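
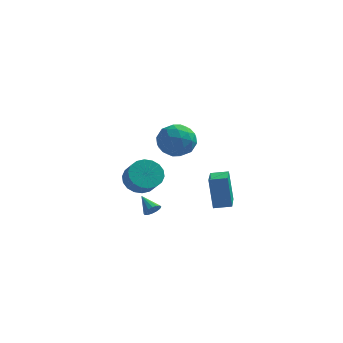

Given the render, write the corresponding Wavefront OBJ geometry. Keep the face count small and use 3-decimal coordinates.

v -4.02 3.832 -3.894
v -3.443 4.626 -3.522
v -2.923 3.822 -2.613
v -3.5 3.028 -2.986
v -3.836 4.656 -3.27
v -3.316 3.852 -2.362
v -4.266 4.523 -3.143
v -3.746 3.719 -2.234
v -4.646 4.252 -3.164
v -4.126 3.449 -2.255
v -4.903 3.899 -3.33
v -4.383 3.095 -2.421
v -4.985 3.532 -3.608
v -4.465 2.728 -2.699
v -4.875 3.225 -3.942
v -4.355 2.421 -3.033
v -4.597 3.038 -4.267
v -4.077 2.234 -3.358
v -4.204 3.008 -4.518
v -3.684 2.204 -3.61
v -3.774 3.141 -4.646
v -3.254 2.337 -3.737
v -3.394 3.411 -4.625
v -2.874 2.608 -3.716
v -3.137 3.765 -4.459
v -2.617 2.961 -3.55
v -3.055 4.132 -4.181
v -2.535 3.328 -3.272
v -3.165 4.439 -3.847
v -2.645 3.635 -2.938
v 1.383 -4.32 -0.9
v 1.049 -3.779 0.848
v 1.152 -2.253 -1.584
v 0.819 -1.711 0.164
v 2.341 -4.169 -0.764
v 2.008 -3.627 0.984
v 2.111 -2.101 -1.448
v 1.777 -1.56 0.3
v -1.01 -0.497 2.131
v -0.054 -1.018 2.456
v -1.926 -2.082 2.284
v -0.97 -2.603 2.609
v -1.465 -1.844 3.294
v -0.899 -0.864 3.199
v -1.081 -2.236 1.541
v -0.515 -1.256 1.446
v -0.098 -2.092 2.092
v -0.336 -1.85 3.175
v -1.644 -1.25 1.565
v -1.882 -1.008 2.648
v -0.451 -0.618 2.28
v -1.529 -2.482 2.46
v -1.819 -2.036 2.862
v -1.258 -2.342 3.054
v -0.948 -0.528 2.717
v -0.387 -0.834 2.908
v -1.216 -1.32 3.401
v -1.593 -2.266 1.832
v -1.032 -2.572 2.023
v -0.722 -0.758 1.686
v -0.161 -1.064 1.878
v -0.764 -1.78 1.339
v 0.084 -1.556 2.257
v -0.454 -2.488 2.347
v -0.519 -2.272 1.719
v -0.186 -1.696 1.663
v -0.056 -1.414 2.894
v -0.594 -2.345 2.984
v -0.885 -1.899 3.387
v -0.552 -1.323 3.331
v -0.082 -2.045 2.68
v -1.386 -0.755 1.756
v -1.924 -1.686 1.846
v -1.428 -1.777 1.409
v -1.095 -1.201 1.353
v -1.526 -0.612 2.393
v -2.064 -1.544 2.483
v -1.794 -1.404 3.077
v -1.461 -0.828 3.021
v -1.898 -1.055 2.06
v -2.519 -0.34 -3.845
v -2.25 -0.459 -3.392
v -3.261 0.38 -3.215
v -2.121 -0.234 -3.497
v -2.098 -0.038 -3.695
v -2.188 0.078 -3.933
v -2.368 0.081 -4.147
v -2.587 -0.028 -4.281
v -2.789 -0.221 -4.298
v -2.918 -0.446 -4.193
v -2.941 -0.642 -3.995
v -2.851 -0.757 -3.757
v -2.671 -0.761 -3.543
v -2.452 -0.651 -3.409
f 2 1 5
f 2 5 3
f 3 5 6
f 3 6 4
f 5 1 7
f 5 7 6
f 6 7 8
f 6 8 4
f 7 1 9
f 7 9 8
f 8 9 10
f 8 10 4
f 9 1 11
f 9 11 10
f 10 11 12
f 10 12 4
f 11 1 13
f 11 13 12
f 12 13 14
f 12 14 4
f 13 1 15
f 13 15 14
f 14 15 16
f 14 16 4
f 15 1 17
f 15 17 16
f 16 17 18
f 16 18 4
f 17 1 19
f 17 19 18
f 18 19 20
f 18 20 4
f 19 1 21
f 19 21 20
f 20 21 22
f 20 22 4
f 21 1 23
f 21 23 22
f 22 23 24
f 22 24 4
f 23 1 25
f 23 25 24
f 24 25 26
f 24 26 4
f 25 1 27
f 25 27 26
f 26 27 28
f 26 28 4
f 27 1 29
f 27 29 28
f 28 29 30
f 28 30 4
f 29 1 2
f 29 2 30
f 30 2 3
f 30 3 4
f 32 34 31
f 35 32 31
f 31 34 33
f 33 35 31
f 32 38 34
f 36 32 35
f 36 38 32
f 34 38 33
f 37 35 33
f 33 38 37
f 37 36 35
f 38 36 37
f 39 76 55
f 76 50 79
f 55 79 44
f 76 79 55
f 39 55 51
f 55 44 56
f 51 56 40
f 55 56 51
f 39 51 60
f 51 40 61
f 60 61 46
f 51 61 60
f 39 60 72
f 60 46 75
f 72 75 49
f 60 75 72
f 39 72 76
f 72 49 80
f 76 80 50
f 72 80 76
f 40 56 67
f 56 44 70
f 67 70 48
f 56 70 67
f 44 79 57
f 79 50 78
f 57 78 43
f 79 78 57
f 50 80 77
f 80 49 73
f 77 73 41
f 80 73 77
f 49 75 74
f 75 46 62
f 74 62 45
f 75 62 74
f 46 61 66
f 61 40 63
f 66 63 47
f 61 63 66
f 42 68 54
f 68 48 69
f 54 69 43
f 68 69 54
f 42 54 52
f 54 43 53
f 52 53 41
f 54 53 52
f 42 52 59
f 52 41 58
f 59 58 45
f 52 58 59
f 42 59 64
f 59 45 65
f 64 65 47
f 59 65 64
f 42 64 68
f 64 47 71
f 68 71 48
f 64 71 68
f 43 69 57
f 69 48 70
f 57 70 44
f 69 70 57
f 41 53 77
f 53 43 78
f 77 78 50
f 53 78 77
f 45 58 74
f 58 41 73
f 74 73 49
f 58 73 74
f 47 65 66
f 65 45 62
f 66 62 46
f 65 62 66
f 48 71 67
f 71 47 63
f 67 63 40
f 71 63 67
f 82 81 84
f 82 84 83
f 84 81 85
f 84 85 83
f 85 81 86
f 85 86 83
f 86 81 87
f 86 87 83
f 87 81 88
f 87 88 83
f 88 81 89
f 88 89 83
f 89 81 90
f 89 90 83
f 90 81 91
f 90 91 83
f 91 81 92
f 91 92 83
f 92 81 93
f 92 93 83
f 93 81 94
f 93 94 83
f 94 81 82
f 94 82 83



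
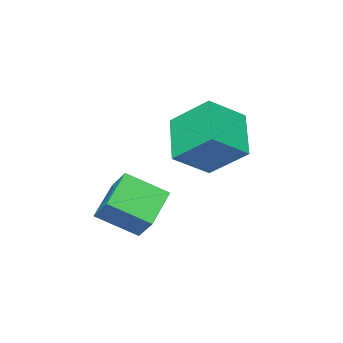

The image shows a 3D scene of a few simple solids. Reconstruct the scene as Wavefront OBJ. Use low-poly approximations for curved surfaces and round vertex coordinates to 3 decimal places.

v -1.293 -2.18 -4.371
v -1.126 -1.454 -3.576
v -0.002 -1.686 -5.094
v 0.165 -0.96 -4.299
v -0.445 -3.24 -3.581
v -0.278 -2.514 -2.786
v 0.846 -2.746 -4.304
v 1.013 -2.02 -3.509
v -3.742 -2.342 -2.162
v -2.515 -2.76 -1.295
v -4.068 -1.019 -1.063
v -2.841 -1.438 -0.196
v -2.659 -1.242 -3.164
v -1.432 -1.661 -2.297
v -2.985 0.08 -2.065
v -1.758 -0.338 -1.198
f 2 4 1
f 5 2 1
f 1 4 3
f 3 5 1
f 2 8 4
f 6 2 5
f 6 8 2
f 4 8 3
f 7 5 3
f 3 8 7
f 7 6 5
f 8 6 7
f 10 12 9
f 13 10 9
f 9 12 11
f 11 13 9
f 10 16 12
f 14 10 13
f 14 16 10
f 12 16 11
f 15 13 11
f 11 16 15
f 15 14 13
f 16 14 15



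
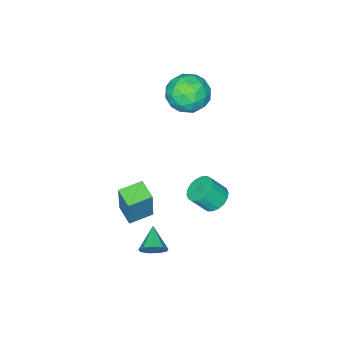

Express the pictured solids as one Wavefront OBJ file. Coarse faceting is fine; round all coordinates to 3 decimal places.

v 2.184 1.447 -1.35
v 2.638 1.864 0.751
v 2.523 2.457 -1.624
v 2.977 2.874 0.477
v 3.363 1.006 -1.517
v 3.817 1.423 0.584
v 3.702 2.016 -1.791
v 4.156 2.433 0.31
v 3.376 3.3 -3.275
v 3.894 3.136 -2.787
v 2.504 2.42 -2.645
v 3.622 3.522 -2.625
v 3.235 3.804 -2.767
v 2.914 3.85 -3.146
v 2.809 3.639 -3.587
v 2.97 3.269 -3.881
v 3.32 2.913 -3.892
v 3.697 2.739 -3.614
v 3.923 2.827 -3.178
v -3.366 0.659 2.157
v -2.16 0.447 1.956
v -3.62 -1.267 2.664
v -2.414 -1.479 2.463
v -2.769 -0.779 3.424
v -2.612 0.411 3.111
v -3.168 -1.231 1.509
v -3.011 -0.041 1.196
v -2.038 -0.721 1.555
v -1.791 -0.442 2.739
v -3.989 -0.378 1.881
v -3.742 -0.099 3.065
v -2.741 0.722 2.012
v -3.039 -1.542 2.608
v -3.248 -1.131 3.173
v -2.539 -1.255 3.055
v -3.006 0.701 2.691
v -2.298 0.576 2.572
v -2.655 -0.144 3.436
v -3.482 -1.396 2.048
v -2.774 -1.521 1.929
v -3.241 0.435 1.565
v -2.532 0.311 1.447
v -3.125 -0.676 1.184
v -1.96 -0.089 1.658
v -2.109 -1.221 1.956
v -2.553 -1.075 1.396
v -2.46 -0.376 1.212
v -1.815 0.075 2.354
v -1.964 -1.057 2.652
v -2.173 -0.646 3.217
v -2.081 0.054 3.033
v -1.743 -0.612 2.119
v -3.816 0.237 1.968
v -3.965 -0.895 2.266
v -3.699 -0.874 1.587
v -3.607 -0.174 1.403
v -3.671 0.401 2.664
v -3.82 -0.731 2.962
v -3.32 -0.444 3.408
v -3.227 0.255 3.224
v -4.037 -0.208 2.501
v -0.187 4.015 -1.283
v 0.445 3.854 -1.764
v 1.039 3.365 -0.817
v 0.407 3.525 -0.337
v 0.52 4.184 -1.64
v 1.115 3.695 -0.694
v 0.455 4.481 -1.446
v 1.05 3.991 -0.5
v 0.263 4.685 -1.219
v 0.857 4.196 -0.273
v -0.019 4.757 -1.005
v 0.576 4.267 -0.059
v -0.333 4.681 -0.846
v 0.261 4.192 0.1
v -0.619 4.474 -0.774
v -0.024 3.984 0.172
v -0.819 4.175 -0.803
v -0.225 3.686 0.144
v -0.895 3.845 -0.926
v -0.3 3.356 0.02
v -0.83 3.549 -1.12
v -0.235 3.059 -0.174
v -0.637 3.344 -1.347
v -0.043 2.855 -0.401
v -0.356 3.273 -1.561
v 0.239 2.783 -0.615
v -0.041 3.348 -1.72
v 0.553 2.859 -0.774
v 0.244 3.556 -1.792
v 0.839 3.066 -0.846
f 2 4 1
f 5 2 1
f 1 4 3
f 3 5 1
f 2 8 4
f 6 2 5
f 6 8 2
f 4 8 3
f 7 5 3
f 3 8 7
f 7 6 5
f 8 6 7
f 10 9 12
f 10 12 11
f 12 9 13
f 12 13 11
f 13 9 14
f 13 14 11
f 14 9 15
f 14 15 11
f 15 9 16
f 15 16 11
f 16 9 17
f 16 17 11
f 17 9 18
f 17 18 11
f 18 9 19
f 18 19 11
f 19 9 10
f 19 10 11
f 20 57 36
f 57 31 60
f 36 60 25
f 57 60 36
f 20 36 32
f 36 25 37
f 32 37 21
f 36 37 32
f 20 32 41
f 32 21 42
f 41 42 27
f 32 42 41
f 20 41 53
f 41 27 56
f 53 56 30
f 41 56 53
f 20 53 57
f 53 30 61
f 57 61 31
f 53 61 57
f 21 37 48
f 37 25 51
f 48 51 29
f 37 51 48
f 25 60 38
f 60 31 59
f 38 59 24
f 60 59 38
f 31 61 58
f 61 30 54
f 58 54 22
f 61 54 58
f 30 56 55
f 56 27 43
f 55 43 26
f 56 43 55
f 27 42 47
f 42 21 44
f 47 44 28
f 42 44 47
f 23 49 35
f 49 29 50
f 35 50 24
f 49 50 35
f 23 35 33
f 35 24 34
f 33 34 22
f 35 34 33
f 23 33 40
f 33 22 39
f 40 39 26
f 33 39 40
f 23 40 45
f 40 26 46
f 45 46 28
f 40 46 45
f 23 45 49
f 45 28 52
f 49 52 29
f 45 52 49
f 24 50 38
f 50 29 51
f 38 51 25
f 50 51 38
f 22 34 58
f 34 24 59
f 58 59 31
f 34 59 58
f 26 39 55
f 39 22 54
f 55 54 30
f 39 54 55
f 28 46 47
f 46 26 43
f 47 43 27
f 46 43 47
f 29 52 48
f 52 28 44
f 48 44 21
f 52 44 48
f 63 62 66
f 63 66 64
f 64 66 67
f 64 67 65
f 66 62 68
f 66 68 67
f 67 68 69
f 67 69 65
f 68 62 70
f 68 70 69
f 69 70 71
f 69 71 65
f 70 62 72
f 70 72 71
f 71 72 73
f 71 73 65
f 72 62 74
f 72 74 73
f 73 74 75
f 73 75 65
f 74 62 76
f 74 76 75
f 75 76 77
f 75 77 65
f 76 62 78
f 76 78 77
f 77 78 79
f 77 79 65
f 78 62 80
f 78 80 79
f 79 80 81
f 79 81 65
f 80 62 82
f 80 82 81
f 81 82 83
f 81 83 65
f 82 62 84
f 82 84 83
f 83 84 85
f 83 85 65
f 84 62 86
f 84 86 85
f 85 86 87
f 85 87 65
f 86 62 88
f 86 88 87
f 87 88 89
f 87 89 65
f 88 62 90
f 88 90 89
f 89 90 91
f 89 91 65
f 90 62 63
f 90 63 91
f 91 63 64
f 91 64 65



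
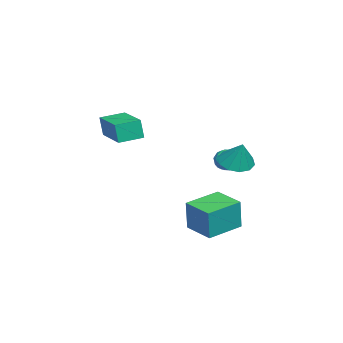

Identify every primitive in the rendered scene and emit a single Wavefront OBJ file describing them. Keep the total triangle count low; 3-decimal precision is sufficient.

v 2.06 3.394 0.543
v 2.863 3.19 0.276
v 2.58 3.806 1.797
v 2.769 3.704 0.146
v 2.405 4.098 0.167
v 1.909 4.224 0.332
v 1.47 4.033 0.577
v 1.257 3.597 0.809
v 1.35 3.084 0.939
v 1.714 2.689 0.918
v 2.211 2.563 0.753
v 2.649 2.755 0.508
v 3.582 1.517 -3.22
v 3.848 1.517 -1.592
v 2.098 2.628 -2.979
v 2.363 2.628 -1.35
v 4.497 2.772 -3.37
v 4.762 2.772 -1.741
v 3.012 3.883 -3.128
v 3.278 3.883 -1.5
v 0.56 -3.347 1.045
v 0.563 -3.513 2.132
v -0.206 -2.346 1.2
v -0.203 -2.512 2.288
v 2.243 -2.088 1.232
v 2.246 -2.254 2.32
v 1.477 -1.087 1.388
v 1.48 -1.253 2.475
v -2.219 2.516 -1.026
v -1.554 2.708 -0.982
v -1.926 1.452 -0.818
v -1.261 1.644 -0.774
v -1.712 1.842 -0.285
v -1.893 2.499 -0.414
v -1.587 1.661 -1.386
v -1.768 2.318 -1.515
v -1.163 2.179 -1.204
v -1.241 2.291 -0.524
v -2.239 1.869 -1.276
v -2.317 1.981 -0.596
v -1.912 2.705 -1.022
v -1.568 1.455 -0.778
v -1.833 1.571 -0.49
v -1.442 1.684 -0.464
v -2.112 2.583 -0.689
v -1.721 2.695 -0.662
v -1.814 2.186 -0.253
v -1.759 1.465 -1.138
v -1.368 1.577 -1.111
v -2.038 2.476 -1.336
v -1.647 2.589 -1.31
v -1.666 1.974 -1.547
v -1.291 2.508 -1.127
v -1.119 1.882 -1.005
v -1.311 1.892 -1.365
v -1.417 2.278 -1.44
v -1.337 2.573 -0.727
v -1.165 1.948 -0.605
v -1.43 2.064 -0.317
v -1.537 2.451 -0.393
v -1.107 2.263 -0.858
v -2.315 2.212 -1.195
v -2.143 1.587 -1.073
v -1.943 1.709 -1.407
v -2.05 2.096 -1.483
v -2.361 2.278 -0.795
v -2.189 1.652 -0.673
v -2.063 1.882 -0.36
v -2.169 2.268 -0.435
v -2.373 1.897 -0.942
f 2 1 4
f 2 4 3
f 4 1 5
f 4 5 3
f 5 1 6
f 5 6 3
f 6 1 7
f 6 7 3
f 7 1 8
f 7 8 3
f 8 1 9
f 8 9 3
f 9 1 10
f 9 10 3
f 10 1 11
f 10 11 3
f 11 1 12
f 11 12 3
f 12 1 2
f 12 2 3
f 14 16 13
f 17 14 13
f 13 16 15
f 15 17 13
f 14 20 16
f 18 14 17
f 18 20 14
f 16 20 15
f 19 17 15
f 15 20 19
f 19 18 17
f 20 18 19
f 22 24 21
f 25 22 21
f 21 24 23
f 23 25 21
f 22 28 24
f 26 22 25
f 26 28 22
f 24 28 23
f 27 25 23
f 23 28 27
f 27 26 25
f 28 26 27
f 29 66 45
f 66 40 69
f 45 69 34
f 66 69 45
f 29 45 41
f 45 34 46
f 41 46 30
f 45 46 41
f 29 41 50
f 41 30 51
f 50 51 36
f 41 51 50
f 29 50 62
f 50 36 65
f 62 65 39
f 50 65 62
f 29 62 66
f 62 39 70
f 66 70 40
f 62 70 66
f 30 46 57
f 46 34 60
f 57 60 38
f 46 60 57
f 34 69 47
f 69 40 68
f 47 68 33
f 69 68 47
f 40 70 67
f 70 39 63
f 67 63 31
f 70 63 67
f 39 65 64
f 65 36 52
f 64 52 35
f 65 52 64
f 36 51 56
f 51 30 53
f 56 53 37
f 51 53 56
f 32 58 44
f 58 38 59
f 44 59 33
f 58 59 44
f 32 44 42
f 44 33 43
f 42 43 31
f 44 43 42
f 32 42 49
f 42 31 48
f 49 48 35
f 42 48 49
f 32 49 54
f 49 35 55
f 54 55 37
f 49 55 54
f 32 54 58
f 54 37 61
f 58 61 38
f 54 61 58
f 33 59 47
f 59 38 60
f 47 60 34
f 59 60 47
f 31 43 67
f 43 33 68
f 67 68 40
f 43 68 67
f 35 48 64
f 48 31 63
f 64 63 39
f 48 63 64
f 37 55 56
f 55 35 52
f 56 52 36
f 55 52 56
f 38 61 57
f 61 37 53
f 57 53 30
f 61 53 57



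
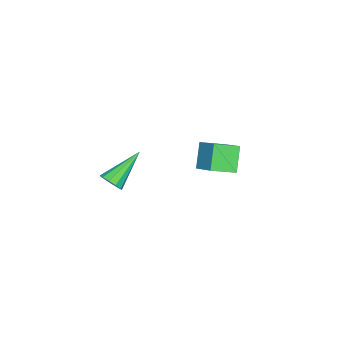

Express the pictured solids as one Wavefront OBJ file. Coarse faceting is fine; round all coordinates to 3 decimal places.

v 3.133 -3.803 -0.632
v 3.537 -3.685 -0.15
v 1.487 -3.157 0.592
v 3.506 -3.356 -0.366
v 3.332 -3.196 -0.684
v 3.082 -3.269 -0.981
v 2.852 -3.545 -1.146
v 2.729 -3.92 -1.114
v 2.76 -4.249 -0.898
v 2.934 -4.409 -0.58
v 3.184 -4.336 -0.282
v 3.414 -4.06 -0.118
v -3.495 -2.467 -2.095
v -2.574 -1.283 -1.136
v -4.327 -1.477 -2.517
v -3.406 -0.293 -1.559
v -2.574 -2.207 -3.301
v -1.653 -1.023 -2.343
v -3.406 -1.217 -3.724
v -2.485 -0.033 -2.765
f 2 1 4
f 2 4 3
f 4 1 5
f 4 5 3
f 5 1 6
f 5 6 3
f 6 1 7
f 6 7 3
f 7 1 8
f 7 8 3
f 8 1 9
f 8 9 3
f 9 1 10
f 9 10 3
f 10 1 11
f 10 11 3
f 11 1 12
f 11 12 3
f 12 1 2
f 12 2 3
f 14 16 13
f 17 14 13
f 13 16 15
f 15 17 13
f 14 20 16
f 18 14 17
f 18 20 14
f 16 20 15
f 19 17 15
f 15 20 19
f 19 18 17
f 20 18 19



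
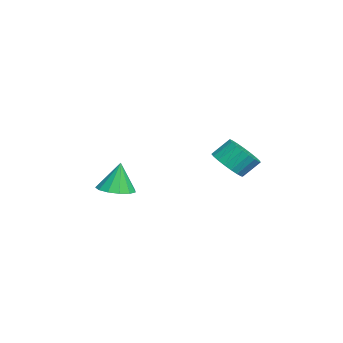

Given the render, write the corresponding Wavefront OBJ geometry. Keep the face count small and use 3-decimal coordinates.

v -1.103 1.039 -0.977
v -0.768 0.527 -0.416
v -0.923 1.21 0.299
v -1.257 1.721 -0.263
v -0.492 0.704 -0.525
v -0.647 1.387 0.189
v -0.322 0.939 -0.712
v -0.477 1.622 0.002
v -0.287 1.191 -0.946
v -0.442 1.873 -0.232
v -0.393 1.416 -1.184
v -0.548 2.099 -0.47
v -0.622 1.577 -1.387
v -0.777 2.259 -0.673
v -0.934 1.644 -1.519
v -1.088 2.327 -0.805
v -1.275 1.607 -1.557
v -1.429 2.289 -0.843
v -1.586 1.471 -1.495
v -1.741 2.154 -0.781
v -1.813 1.261 -1.343
v -1.968 1.943 -0.629
v -1.918 1.012 -1.128
v -2.073 1.695 -0.414
v -1.882 0.768 -0.887
v -2.037 1.451 -0.173
v -1.711 0.571 -0.661
v -1.866 1.253 0.053
v -1.435 0.454 -0.49
v -1.59 1.137 0.224
v -1.101 0.439 -0.403
v -1.256 1.122 0.311
v -3.822 -3.45 -3.349
v -3.021 -3.243 -3.29
v -3.978 -3.25 -1.931
v -3.254 -2.845 -3.371
v -3.667 -2.64 -3.446
v -4.13 -2.692 -3.489
v -4.495 -2.984 -3.488
v -4.646 -3.425 -3.443
v -4.536 -3.873 -3.368
v -4.199 -4.187 -3.286
v -3.742 -4.267 -3.225
v -3.311 -4.087 -3.203
v -3.042 -3.706 -3.227
f 2 1 5
f 2 5 3
f 3 5 6
f 3 6 4
f 5 1 7
f 5 7 6
f 6 7 8
f 6 8 4
f 7 1 9
f 7 9 8
f 8 9 10
f 8 10 4
f 9 1 11
f 9 11 10
f 10 11 12
f 10 12 4
f 11 1 13
f 11 13 12
f 12 13 14
f 12 14 4
f 13 1 15
f 13 15 14
f 14 15 16
f 14 16 4
f 15 1 17
f 15 17 16
f 16 17 18
f 16 18 4
f 17 1 19
f 17 19 18
f 18 19 20
f 18 20 4
f 19 1 21
f 19 21 20
f 20 21 22
f 20 22 4
f 21 1 23
f 21 23 22
f 22 23 24
f 22 24 4
f 23 1 25
f 23 25 24
f 24 25 26
f 24 26 4
f 25 1 27
f 25 27 26
f 26 27 28
f 26 28 4
f 27 1 29
f 27 29 28
f 28 29 30
f 28 30 4
f 29 1 31
f 29 31 30
f 30 31 32
f 30 32 4
f 31 1 2
f 31 2 32
f 32 2 3
f 32 3 4
f 34 33 36
f 34 36 35
f 36 33 37
f 36 37 35
f 37 33 38
f 37 38 35
f 38 33 39
f 38 39 35
f 39 33 40
f 39 40 35
f 40 33 41
f 40 41 35
f 41 33 42
f 41 42 35
f 42 33 43
f 42 43 35
f 43 33 44
f 43 44 35
f 44 33 45
f 44 45 35
f 45 33 34
f 45 34 35



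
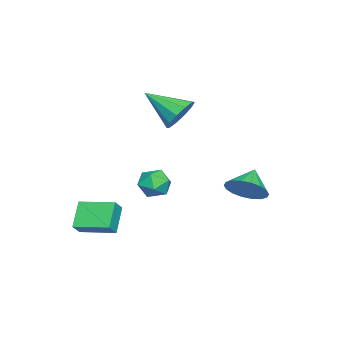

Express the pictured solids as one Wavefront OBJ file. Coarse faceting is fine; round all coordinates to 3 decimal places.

v 2.881 -3.708 -4.021
v 1.8 -3.81 -2.928
v 2.955 -1.925 -3.78
v 1.875 -2.028 -2.687
v 3.485 -3.812 -3.433
v 2.405 -3.915 -2.34
v 3.56 -2.03 -3.192
v 2.479 -2.132 -2.099
v -2.684 -0.723 1.575
v -2.053 -1.198 0.914
v -2.876 -2.577 2.725
v -1.698 -0.947 1.379
v -1.719 -0.61 1.919
v -2.109 -0.317 2.327
v -2.718 -0.178 2.449
v -3.314 -0.247 2.237
v -3.669 -0.499 1.772
v -3.648 -0.835 1.232
v -3.258 -1.129 0.823
v -2.649 -1.268 0.702
v -2.17 2.636 -2.645
v -1.677 3.434 -2.091
v -3.29 2.724 -1.775
v -1.923 3.676 -2.432
v -2.218 3.711 -2.816
v -2.503 3.534 -3.165
v -2.723 3.178 -3.412
v -2.833 2.715 -3.506
v -2.812 2.237 -3.43
v -2.664 1.837 -3.199
v -2.418 1.596 -2.857
v -2.123 1.56 -2.474
v -1.837 1.738 -2.124
v -1.618 2.093 -1.878
v -1.507 2.556 -1.783
v -1.529 3.034 -1.859
v -1.654 -1.089 -3.224
v -1.012 -1.493 -2.695
v -2.688 -2.027 -2.685
v -2.046 -2.431 -2.156
v -2.32 -1.567 -1.972
v -1.681 -0.987 -2.305
v -2.019 -2.533 -3.075
v -1.38 -1.953 -3.408
v -1.237 -2.385 -2.603
v -1.423 -1.788 -1.921
v -2.277 -1.732 -3.459
v -2.463 -1.135 -2.777
f 2 4 1
f 5 2 1
f 1 4 3
f 3 5 1
f 2 8 4
f 6 2 5
f 6 8 2
f 4 8 3
f 7 5 3
f 3 8 7
f 7 6 5
f 8 6 7
f 10 9 12
f 10 12 11
f 12 9 13
f 12 13 11
f 13 9 14
f 13 14 11
f 14 9 15
f 14 15 11
f 15 9 16
f 15 16 11
f 16 9 17
f 16 17 11
f 17 9 18
f 17 18 11
f 18 9 19
f 18 19 11
f 19 9 20
f 19 20 11
f 20 9 10
f 20 10 11
f 22 21 24
f 22 24 23
f 24 21 25
f 24 25 23
f 25 21 26
f 25 26 23
f 26 21 27
f 26 27 23
f 27 21 28
f 27 28 23
f 28 21 29
f 28 29 23
f 29 21 30
f 29 30 23
f 30 21 31
f 30 31 23
f 31 21 32
f 31 32 23
f 32 21 33
f 32 33 23
f 33 21 34
f 33 34 23
f 34 21 35
f 34 35 23
f 35 21 36
f 35 36 23
f 36 21 22
f 36 22 23
f 37 48 42
f 37 42 38
f 37 38 44
f 37 44 47
f 37 47 48
f 38 42 46
f 42 48 41
f 48 47 39
f 47 44 43
f 44 38 45
f 40 46 41
f 40 41 39
f 40 39 43
f 40 43 45
f 40 45 46
f 41 46 42
f 39 41 48
f 43 39 47
f 45 43 44
f 46 45 38



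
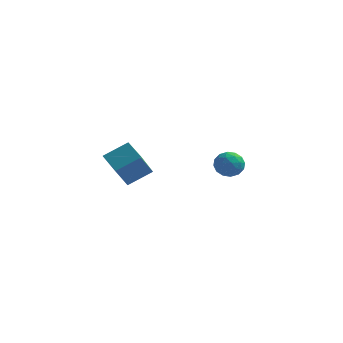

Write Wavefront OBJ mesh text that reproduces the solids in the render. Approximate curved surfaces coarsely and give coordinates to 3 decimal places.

v -3.666 -1.859 -2.2
v -4.42 -1.288 -1.721
v -3.603 -0.661 -3.528
v -4.357 -0.09 -3.049
v -2.803 -1.23 -1.591
v -3.557 -0.659 -1.112
v -2.74 -0.032 -2.919
v -3.494 0.539 -2.44
v 1.143 -3.291 -0.309
v 1.565 -3.391 -0.768
v 1.515 -4.089 0.208
v 1.937 -4.189 -0.251
v 1.986 -3.678 0.117
v 1.755 -3.185 -0.202
v 1.325 -4.295 -0.358
v 1.094 -3.802 -0.677
v 1.677 -4.011 -0.797
v 2.086 -3.63 -0.504
v 0.994 -3.85 -0.056
v 1.403 -3.469 0.237
v 1.321 -3.271 -0.584
v 1.759 -4.209 0.024
v 1.787 -3.909 0.24
v 2.036 -3.967 -0.029
v 1.433 -3.15 -0.252
v 1.681 -3.209 -0.521
v 1.928 -3.378 -0.001
v 1.399 -4.271 -0.039
v 1.647 -4.33 -0.308
v 1.044 -3.513 -0.531
v 1.293 -3.571 -0.8
v 1.152 -4.102 -0.559
v 1.635 -3.694 -0.871
v 1.854 -4.163 -0.567
v 1.494 -4.225 -0.63
v 1.359 -3.936 -0.817
v 1.875 -3.47 -0.698
v 2.094 -3.939 -0.395
v 2.123 -3.639 -0.178
v 1.987 -3.349 -0.366
v 1.941 -3.835 -0.716
v 0.986 -3.541 -0.165
v 1.205 -4.01 0.138
v 1.093 -4.131 -0.194
v 0.957 -3.841 -0.382
v 1.226 -3.317 0.007
v 1.445 -3.786 0.311
v 1.721 -3.544 0.257
v 1.586 -3.255 0.07
v 1.139 -3.645 0.156
f 2 4 1
f 5 2 1
f 1 4 3
f 3 5 1
f 2 8 4
f 6 2 5
f 6 8 2
f 4 8 3
f 7 5 3
f 3 8 7
f 7 6 5
f 8 6 7
f 9 46 25
f 46 20 49
f 25 49 14
f 46 49 25
f 9 25 21
f 25 14 26
f 21 26 10
f 25 26 21
f 9 21 30
f 21 10 31
f 30 31 16
f 21 31 30
f 9 30 42
f 30 16 45
f 42 45 19
f 30 45 42
f 9 42 46
f 42 19 50
f 46 50 20
f 42 50 46
f 10 26 37
f 26 14 40
f 37 40 18
f 26 40 37
f 14 49 27
f 49 20 48
f 27 48 13
f 49 48 27
f 20 50 47
f 50 19 43
f 47 43 11
f 50 43 47
f 19 45 44
f 45 16 32
f 44 32 15
f 45 32 44
f 16 31 36
f 31 10 33
f 36 33 17
f 31 33 36
f 12 38 24
f 38 18 39
f 24 39 13
f 38 39 24
f 12 24 22
f 24 13 23
f 22 23 11
f 24 23 22
f 12 22 29
f 22 11 28
f 29 28 15
f 22 28 29
f 12 29 34
f 29 15 35
f 34 35 17
f 29 35 34
f 12 34 38
f 34 17 41
f 38 41 18
f 34 41 38
f 13 39 27
f 39 18 40
f 27 40 14
f 39 40 27
f 11 23 47
f 23 13 48
f 47 48 20
f 23 48 47
f 15 28 44
f 28 11 43
f 44 43 19
f 28 43 44
f 17 35 36
f 35 15 32
f 36 32 16
f 35 32 36
f 18 41 37
f 41 17 33
f 37 33 10
f 41 33 37



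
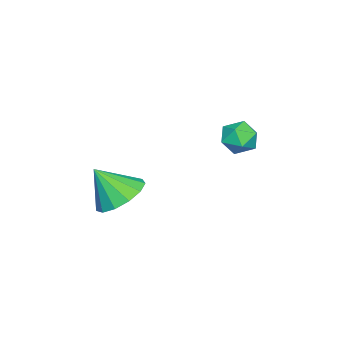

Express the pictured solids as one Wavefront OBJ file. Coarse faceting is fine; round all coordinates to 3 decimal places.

v -3.964 1.157 2.513
v -3.379 1.317 2.827
v -3.521 0.203 2.173
v -2.936 0.363 2.487
v -3.493 0.218 2.856
v -3.767 0.808 3.066
v -3.133 0.712 1.934
v -3.407 1.302 2.144
v -2.865 1.042 2.47
v -3.088 0.737 3.039
v -3.812 0.783 1.961
v -4.035 0.478 2.53
v 0.083 -1.73 1.432
v 0.751 -1.191 1.704
v 0.257 -2.49 2.508
v 0.325 -1.004 1.905
v -0.177 -1.046 1.956
v -0.598 -1.306 1.841
v -0.802 -1.7 1.596
v -0.725 -2.104 1.298
v -0.392 -2.388 1.043
v 0.092 -2.464 0.911
v 0.573 -2.306 0.945
v 0.898 -1.966 1.133
v 0.965 -1.55 1.416
f 1 12 6
f 1 6 2
f 1 2 8
f 1 8 11
f 1 11 12
f 2 6 10
f 6 12 5
f 12 11 3
f 11 8 7
f 8 2 9
f 4 10 5
f 4 5 3
f 4 3 7
f 4 7 9
f 4 9 10
f 5 10 6
f 3 5 12
f 7 3 11
f 9 7 8
f 10 9 2
f 14 13 16
f 14 16 15
f 16 13 17
f 16 17 15
f 17 13 18
f 17 18 15
f 18 13 19
f 18 19 15
f 19 13 20
f 19 20 15
f 20 13 21
f 20 21 15
f 21 13 22
f 21 22 15
f 22 13 23
f 22 23 15
f 23 13 24
f 23 24 15
f 24 13 25
f 24 25 15
f 25 13 14
f 25 14 15



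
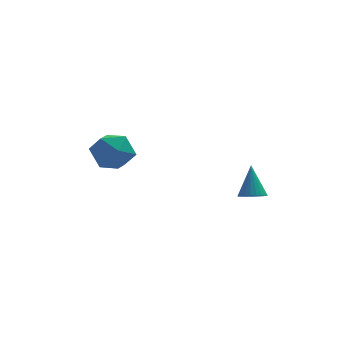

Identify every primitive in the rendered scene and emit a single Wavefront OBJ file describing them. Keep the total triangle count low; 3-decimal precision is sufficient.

v -3.179 2.173 0.761
v -2.706 1.615 1.616
v -4.714 2.345 1.724
v -4.241 1.787 2.579
v -3.88 2.819 2.312
v -2.931 2.712 1.717
v -4.489 1.248 1.623
v -3.54 1.141 1.028
v -3.515 1.043 2.149
v -3.139 2.014 2.574
v -4.281 1.946 0.766
v -3.905 2.917 1.191
v 1.78 -2.392 0.857
v 2.387 -2.546 0.928
v 1.82 -1.588 2.263
v 2.405 -2.334 0.806
v 2.329 -2.13 0.692
v 2.168 -1.967 0.603
v 1.949 -1.868 0.552
v 1.704 -1.848 0.548
v 1.471 -1.912 0.591
v 1.284 -2.049 0.675
v 1.173 -2.238 0.786
v 1.155 -2.45 0.908
v 1.231 -2.654 1.023
v 1.392 -2.818 1.112
v 1.611 -2.917 1.162
v 1.856 -2.936 1.166
v 2.089 -2.872 1.123
v 2.276 -2.735 1.04
f 1 12 6
f 1 6 2
f 1 2 8
f 1 8 11
f 1 11 12
f 2 6 10
f 6 12 5
f 12 11 3
f 11 8 7
f 8 2 9
f 4 10 5
f 4 5 3
f 4 3 7
f 4 7 9
f 4 9 10
f 5 10 6
f 3 5 12
f 7 3 11
f 9 7 8
f 10 9 2
f 14 13 16
f 14 16 15
f 16 13 17
f 16 17 15
f 17 13 18
f 17 18 15
f 18 13 19
f 18 19 15
f 19 13 20
f 19 20 15
f 20 13 21
f 20 21 15
f 21 13 22
f 21 22 15
f 22 13 23
f 22 23 15
f 23 13 24
f 23 24 15
f 24 13 25
f 24 25 15
f 25 13 26
f 25 26 15
f 26 13 27
f 26 27 15
f 27 13 28
f 27 28 15
f 28 13 29
f 28 29 15
f 29 13 30
f 29 30 15
f 30 13 14
f 30 14 15



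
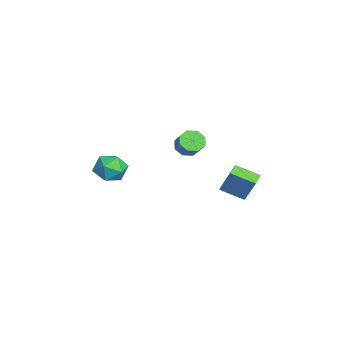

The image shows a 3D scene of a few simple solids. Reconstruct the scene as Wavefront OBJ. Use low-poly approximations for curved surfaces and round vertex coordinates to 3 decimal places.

v -0.594 0.724 -1.112
v -0.134 1.004 -1.662
v 0.614 1.236 -0.918
v 0.154 0.956 -0.368
v -0.488 1.415 -1.434
v 0.26 1.647 -0.69
v -0.905 1.422 -1.017
v -0.157 1.654 -0.273
v -1.139 1.02 -0.656
v -0.391 1.252 0.088
v -1.054 0.444 -0.562
v -0.306 0.676 0.182
v -0.7 0.033 -0.79
v 0.048 0.265 -0.046
v -0.283 0.026 -1.207
v 0.465 0.258 -0.463
v -0.049 0.428 -1.568
v 0.699 0.66 -0.824
v -0.15 2.717 -3.739
v 0.663 3.232 -2.043
v 0.263 4.049 -4.342
v 1.076 4.565 -2.646
v 0.544 2.395 -3.974
v 1.357 2.911 -2.278
v 0.957 3.728 -4.577
v 1.77 4.243 -2.881
v 1.487 -2.93 -2.562
v 2.021 -2.896 -1.669
v 0.439 -4.064 -1.891
v 0.973 -4.03 -0.998
v 0.408 -3.209 -1.299
v 1.056 -2.508 -1.713
v 1.404 -4.452 -1.847
v 2.052 -3.751 -2.261
v 1.97 -3.837 -1.227
v 1.354 -3.068 -0.888
v 1.106 -3.892 -2.672
v 0.49 -3.123 -2.333
f 2 1 5
f 2 5 3
f 3 5 6
f 3 6 4
f 5 1 7
f 5 7 6
f 6 7 8
f 6 8 4
f 7 1 9
f 7 9 8
f 8 9 10
f 8 10 4
f 9 1 11
f 9 11 10
f 10 11 12
f 10 12 4
f 11 1 13
f 11 13 12
f 12 13 14
f 12 14 4
f 13 1 15
f 13 15 14
f 14 15 16
f 14 16 4
f 15 1 17
f 15 17 16
f 16 17 18
f 16 18 4
f 17 1 2
f 17 2 18
f 18 2 3
f 18 3 4
f 20 22 19
f 23 20 19
f 19 22 21
f 21 23 19
f 20 26 22
f 24 20 23
f 24 26 20
f 22 26 21
f 25 23 21
f 21 26 25
f 25 24 23
f 26 24 25
f 27 38 32
f 27 32 28
f 27 28 34
f 27 34 37
f 27 37 38
f 28 32 36
f 32 38 31
f 38 37 29
f 37 34 33
f 34 28 35
f 30 36 31
f 30 31 29
f 30 29 33
f 30 33 35
f 30 35 36
f 31 36 32
f 29 31 38
f 33 29 37
f 35 33 34
f 36 35 28



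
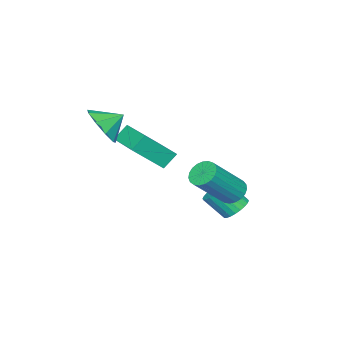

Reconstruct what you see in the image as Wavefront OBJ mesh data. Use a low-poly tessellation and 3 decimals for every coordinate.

v 3.5 -3.229 3.583
v 3.935 -3.533 4.442
v 2.84 -2.611 4.137
v 4.258 -2.973 4.2
v 4.225 -2.532 3.669
v 3.854 -2.417 3.098
v 3.316 -2.683 2.754
v 2.865 -3.204 2.798
v 2.711 -3.737 3.21
v 2.925 -4.032 3.796
v 3.409 -3.952 4.283
v 1.186 1.444 0.242
v 1.528 1.094 -0.201
v 2.935 0.547 1.314
v 2.594 0.896 1.758
v 1.645 1.342 -0.221
v 3.053 0.794 1.295
v 1.683 1.607 -0.161
v 3.091 1.059 1.355
v 1.635 1.843 -0.031
v 3.043 1.296 1.485
v 1.509 2.011 0.147
v 2.917 1.463 1.662
v 1.328 2.081 0.34
v 2.736 1.533 1.856
v 1.122 2.04 0.517
v 2.53 1.493 2.033
v 0.927 1.897 0.646
v 2.335 1.349 2.162
v 0.777 1.675 0.706
v 2.185 1.127 2.221
v 0.697 1.413 0.685
v 2.105 0.865 2.201
v 0.703 1.156 0.587
v 2.11 0.609 2.103
v 0.791 0.95 0.43
v 2.199 0.402 1.946
v 0.948 0.828 0.241
v 2.356 0.281 1.756
v 1.146 0.813 0.051
v 2.554 0.266 1.567
v 1.351 0.907 -0.105
v 2.759 0.36 1.411
v -0.431 0.637 -1.785
v 0.074 0.388 -2.165
v 0.377 -0.446 -1.215
v -0.129 -0.197 -0.835
v 0.199 0.582 -2.034
v 0.502 -0.252 -1.084
v 0.227 0.785 -1.865
v 0.53 -0.049 -0.915
v 0.156 0.965 -1.684
v 0.459 0.131 -0.734
v -0.005 1.095 -1.519
v 0.297 0.261 -0.569
v -0.231 1.156 -1.394
v 0.071 0.322 -0.443
v -0.488 1.137 -1.328
v -0.185 0.303 -0.378
v -0.736 1.043 -1.332
v -0.433 0.209 -0.382
v -0.937 0.886 -1.405
v -0.634 0.052 -0.455
v -1.062 0.692 -1.536
v -0.759 -0.142 -0.586
v -1.09 0.489 -1.705
v -0.787 -0.345 -0.755
v -1.019 0.309 -1.886
v -0.716 -0.525 -0.936
v -0.857 0.179 -2.051
v -0.555 -0.655 -1.101
v -0.631 0.118 -2.177
v -0.329 -0.716 -1.226
v -0.375 0.137 -2.242
v -0.072 -0.697 -1.292
v -0.127 0.231 -2.238
v 0.176 -0.603 -1.288
v 0.38 -2.612 1.47
v 1.484 -3.395 2.775
v 1.232 -1.16 1.621
v 2.336 -1.944 2.926
v 0.944 -2.876 0.834
v 2.048 -3.66 2.139
v 1.796 -1.425 0.985
v 2.9 -2.208 2.29
f 2 1 4
f 2 4 3
f 4 1 5
f 4 5 3
f 5 1 6
f 5 6 3
f 6 1 7
f 6 7 3
f 7 1 8
f 7 8 3
f 8 1 9
f 8 9 3
f 9 1 10
f 9 10 3
f 10 1 11
f 10 11 3
f 11 1 2
f 11 2 3
f 13 12 16
f 13 16 14
f 14 16 17
f 14 17 15
f 16 12 18
f 16 18 17
f 17 18 19
f 17 19 15
f 18 12 20
f 18 20 19
f 19 20 21
f 19 21 15
f 20 12 22
f 20 22 21
f 21 22 23
f 21 23 15
f 22 12 24
f 22 24 23
f 23 24 25
f 23 25 15
f 24 12 26
f 24 26 25
f 25 26 27
f 25 27 15
f 26 12 28
f 26 28 27
f 27 28 29
f 27 29 15
f 28 12 30
f 28 30 29
f 29 30 31
f 29 31 15
f 30 12 32
f 30 32 31
f 31 32 33
f 31 33 15
f 32 12 34
f 32 34 33
f 33 34 35
f 33 35 15
f 34 12 36
f 34 36 35
f 35 36 37
f 35 37 15
f 36 12 38
f 36 38 37
f 37 38 39
f 37 39 15
f 38 12 40
f 38 40 39
f 39 40 41
f 39 41 15
f 40 12 42
f 40 42 41
f 41 42 43
f 41 43 15
f 42 12 13
f 42 13 43
f 43 13 14
f 43 14 15
f 45 44 48
f 45 48 46
f 46 48 49
f 46 49 47
f 48 44 50
f 48 50 49
f 49 50 51
f 49 51 47
f 50 44 52
f 50 52 51
f 51 52 53
f 51 53 47
f 52 44 54
f 52 54 53
f 53 54 55
f 53 55 47
f 54 44 56
f 54 56 55
f 55 56 57
f 55 57 47
f 56 44 58
f 56 58 57
f 57 58 59
f 57 59 47
f 58 44 60
f 58 60 59
f 59 60 61
f 59 61 47
f 60 44 62
f 60 62 61
f 61 62 63
f 61 63 47
f 62 44 64
f 62 64 63
f 63 64 65
f 63 65 47
f 64 44 66
f 64 66 65
f 65 66 67
f 65 67 47
f 66 44 68
f 66 68 67
f 67 68 69
f 67 69 47
f 68 44 70
f 68 70 69
f 69 70 71
f 69 71 47
f 70 44 72
f 70 72 71
f 71 72 73
f 71 73 47
f 72 44 74
f 72 74 73
f 73 74 75
f 73 75 47
f 74 44 76
f 74 76 75
f 75 76 77
f 75 77 47
f 76 44 45
f 76 45 77
f 77 45 46
f 77 46 47
f 79 81 78
f 82 79 78
f 78 81 80
f 80 82 78
f 79 85 81
f 83 79 82
f 83 85 79
f 81 85 80
f 84 82 80
f 80 85 84
f 84 83 82
f 85 83 84



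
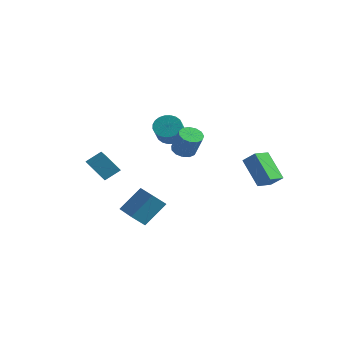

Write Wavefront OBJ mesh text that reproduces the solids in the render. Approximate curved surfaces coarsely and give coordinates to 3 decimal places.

v -2.911 -3.047 0.443
v -3.654 -3.414 1.508
v -4.257 -1.773 -0.057
v -5.001 -2.141 1.008
v -2.399 -2.259 1.072
v -3.143 -2.627 2.137
v -3.746 -0.986 0.572
v -4.489 -1.353 1.637
v -1.709 -3.284 -1.382
v -1.155 -2.081 -0.062
v -1.219 -2.684 -2.134
v -0.665 -1.481 -0.814
v -0.155 -4.259 -1.146
v 0.399 -3.056 0.174
v 0.335 -3.659 -1.898
v 0.889 -2.456 -0.578
v 0.094 0.268 2.429
v 0.436 -0.321 2.165
v 1.129 -0.556 3.587
v 0.786 0.032 3.851
v 0.685 -0.001 2.096
v 1.378 -0.236 3.519
v 0.747 0.404 2.133
v 1.44 0.169 3.556
v 0.601 0.766 2.264
v 1.294 0.53 3.687
v 0.294 0.969 2.447
v 0.987 0.734 3.87
v -0.076 0.95 2.624
v 0.616 0.715 4.047
v -0.393 0.714 2.739
v 0.3 0.479 4.162
v -0.555 0.337 2.756
v 0.138 0.101 4.179
v -0.511 -0.063 2.668
v 0.181 -0.298 4.091
v -0.276 -0.357 2.505
v 0.417 -0.593 3.928
v 0.078 -0.453 2.317
v 0.77 -0.689 3.74
v 2.08 3.216 1.023
v 2.857 3.295 1.739
v 2.225 4.363 0.739
v 3.002 4.441 1.455
v 3.478 2.679 -0.435
v 4.255 2.757 0.281
v 3.623 3.825 -0.719
v 4.4 3.904 -0.003
v -3.353 3.781 1.62
v -2.867 3.377 1.009
v -2.4 2.395 2.028
v -2.887 2.799 2.64
v -2.644 3.608 1.129
v -2.177 2.626 2.148
v -2.529 3.866 1.325
v -2.062 2.884 2.344
v -2.539 4.111 1.566
v -2.073 3.129 2.585
v -2.674 4.305 1.815
v -2.207 3.323 2.834
v -2.912 4.42 2.034
v -2.445 3.438 3.053
v -3.217 4.437 2.19
v -2.75 3.455 3.21
v -3.543 4.355 2.26
v -3.076 3.373 3.279
v -3.84 4.185 2.232
v -3.373 3.203 3.251
v -4.063 3.954 2.112
v -3.596 2.972 3.131
v -4.178 3.696 1.916
v -3.711 2.714 2.935
v -4.167 3.451 1.675
v -3.701 2.469 2.694
v -4.033 3.257 1.426
v -3.566 2.275 2.445
v -3.795 3.142 1.207
v -3.328 2.16 2.226
v -3.49 3.125 1.05
v -3.023 2.143 2.07
v -3.164 3.207 0.981
v -2.697 2.225 2
f 2 4 1
f 5 2 1
f 1 4 3
f 3 5 1
f 2 8 4
f 6 2 5
f 6 8 2
f 4 8 3
f 7 5 3
f 3 8 7
f 7 6 5
f 8 6 7
f 10 12 9
f 13 10 9
f 9 12 11
f 11 13 9
f 10 16 12
f 14 10 13
f 14 16 10
f 12 16 11
f 15 13 11
f 11 16 15
f 15 14 13
f 16 14 15
f 18 17 21
f 18 21 19
f 19 21 22
f 19 22 20
f 21 17 23
f 21 23 22
f 22 23 24
f 22 24 20
f 23 17 25
f 23 25 24
f 24 25 26
f 24 26 20
f 25 17 27
f 25 27 26
f 26 27 28
f 26 28 20
f 27 17 29
f 27 29 28
f 28 29 30
f 28 30 20
f 29 17 31
f 29 31 30
f 30 31 32
f 30 32 20
f 31 17 33
f 31 33 32
f 32 33 34
f 32 34 20
f 33 17 35
f 33 35 34
f 34 35 36
f 34 36 20
f 35 17 37
f 35 37 36
f 36 37 38
f 36 38 20
f 37 17 39
f 37 39 38
f 38 39 40
f 38 40 20
f 39 17 18
f 39 18 40
f 40 18 19
f 40 19 20
f 42 44 41
f 45 42 41
f 41 44 43
f 43 45 41
f 42 48 44
f 46 42 45
f 46 48 42
f 44 48 43
f 47 45 43
f 43 48 47
f 47 46 45
f 48 46 47
f 50 49 53
f 50 53 51
f 51 53 54
f 51 54 52
f 53 49 55
f 53 55 54
f 54 55 56
f 54 56 52
f 55 49 57
f 55 57 56
f 56 57 58
f 56 58 52
f 57 49 59
f 57 59 58
f 58 59 60
f 58 60 52
f 59 49 61
f 59 61 60
f 60 61 62
f 60 62 52
f 61 49 63
f 61 63 62
f 62 63 64
f 62 64 52
f 63 49 65
f 63 65 64
f 64 65 66
f 64 66 52
f 65 49 67
f 65 67 66
f 66 67 68
f 66 68 52
f 67 49 69
f 67 69 68
f 68 69 70
f 68 70 52
f 69 49 71
f 69 71 70
f 70 71 72
f 70 72 52
f 71 49 73
f 71 73 72
f 72 73 74
f 72 74 52
f 73 49 75
f 73 75 74
f 74 75 76
f 74 76 52
f 75 49 77
f 75 77 76
f 76 77 78
f 76 78 52
f 77 49 79
f 77 79 78
f 78 79 80
f 78 80 52
f 79 49 81
f 79 81 80
f 80 81 82
f 80 82 52
f 81 49 50
f 81 50 82
f 82 50 51
f 82 51 52



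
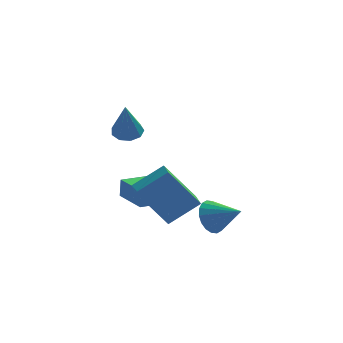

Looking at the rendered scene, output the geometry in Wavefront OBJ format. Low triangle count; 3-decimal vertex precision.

v -0.045 -3.654 -1.661
v 1.171 -3.261 -0.749
v -0.267 -2.407 -1.903
v 0.949 -2.013 -0.991
v 1.191 -3.747 -3.269
v 2.407 -3.353 -2.357
v 0.969 -2.499 -3.511
v 2.185 -2.106 -2.599
v -0.518 -0.574 0.204
v 0.006 -0.923 0.041
v -0.542 -1.386 1.856
v 0.131 -0.541 0.231
v -0.048 -0.174 0.408
v -0.446 0.005 0.49
v -0.878 -0.087 0.438
v -1.141 -0.407 0.277
v -1.113 -0.805 0.082
v -0.805 -1.096 -0.056
v -0.364 -1.142 -0.072
v -0.022 -1.017 -3.799
v 0.019 -0.95 -2.932
v -0.912 0.336 -3.86
v -0.871 0.402 -2.994
v 1.071 -0.302 -3.906
v 1.112 -0.236 -3.04
v 0.181 1.05 -3.968
v 0.222 1.117 -3.101
v 2.803 -1.753 -3.905
v 3.287 -1.466 -4.516
v 3.937 -2.327 -3.275
v 3.291 -1.19 -4.271
v 3.198 -1.025 -3.954
v 3.027 -1.004 -3.627
v 2.812 -1.131 -3.355
v 2.594 -1.382 -3.193
v 2.418 -1.706 -3.171
v 2.318 -2.039 -3.295
v 2.314 -2.316 -3.54
v 2.407 -2.481 -3.857
v 2.578 -2.502 -4.184
v 2.794 -2.374 -4.455
v 3.011 -2.124 -4.618
v 3.187 -1.8 -4.64
f 2 4 1
f 5 2 1
f 1 4 3
f 3 5 1
f 2 8 4
f 6 2 5
f 6 8 2
f 4 8 3
f 7 5 3
f 3 8 7
f 7 6 5
f 8 6 7
f 10 9 12
f 10 12 11
f 12 9 13
f 12 13 11
f 13 9 14
f 13 14 11
f 14 9 15
f 14 15 11
f 15 9 16
f 15 16 11
f 16 9 17
f 16 17 11
f 17 9 18
f 17 18 11
f 18 9 19
f 18 19 11
f 19 9 10
f 19 10 11
f 21 23 20
f 24 21 20
f 20 23 22
f 22 24 20
f 21 27 23
f 25 21 24
f 25 27 21
f 23 27 22
f 26 24 22
f 22 27 26
f 26 25 24
f 27 25 26
f 29 28 31
f 29 31 30
f 31 28 32
f 31 32 30
f 32 28 33
f 32 33 30
f 33 28 34
f 33 34 30
f 34 28 35
f 34 35 30
f 35 28 36
f 35 36 30
f 36 28 37
f 36 37 30
f 37 28 38
f 37 38 30
f 38 28 39
f 38 39 30
f 39 28 40
f 39 40 30
f 40 28 41
f 40 41 30
f 41 28 42
f 41 42 30
f 42 28 43
f 42 43 30
f 43 28 29
f 43 29 30



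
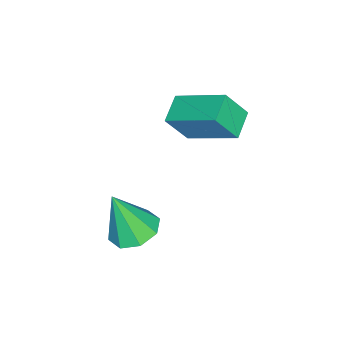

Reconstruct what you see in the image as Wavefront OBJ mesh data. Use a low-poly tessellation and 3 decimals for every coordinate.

v -3.263 -0.843 2.276
v -4.03 -0.909 2.531
v -3.139 0.51 3.001
v -3.905 0.444 3.256
v -2.955 -1.304 3.084
v -3.721 -1.37 3.339
v -2.83 0.049 3.809
v -3.597 -0.017 4.064
v -0.743 -1.102 0.987
v -0.083 -1.153 0.884
v -0.577 -1.578 2.293
v -0.218 -0.694 1.069
v -0.661 -0.474 1.205
v -1.152 -0.622 1.214
v -1.403 -1.051 1.09
v -1.268 -1.51 0.905
v -0.826 -1.73 0.769
v -0.335 -1.582 0.76
f 2 4 1
f 5 2 1
f 1 4 3
f 3 5 1
f 2 8 4
f 6 2 5
f 6 8 2
f 4 8 3
f 7 5 3
f 3 8 7
f 7 6 5
f 8 6 7
f 10 9 12
f 10 12 11
f 12 9 13
f 12 13 11
f 13 9 14
f 13 14 11
f 14 9 15
f 14 15 11
f 15 9 16
f 15 16 11
f 16 9 17
f 16 17 11
f 17 9 18
f 17 18 11
f 18 9 10
f 18 10 11



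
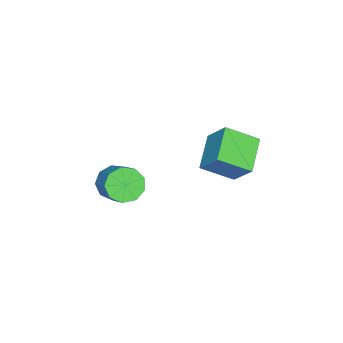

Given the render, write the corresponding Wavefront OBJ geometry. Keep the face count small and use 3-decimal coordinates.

v 1.149 -2.806 -2.881
v 1.816 -2.661 -3.665
v 2.839 -1.628 -2.603
v 2.171 -1.774 -1.819
v 1.316 -2.155 -3.675
v 2.338 -1.122 -2.613
v 0.737 -1.955 -3.313
v 1.759 -0.922 -2.251
v 0.351 -2.153 -2.749
v 1.373 -1.12 -1.687
v 0.338 -2.656 -2.247
v 1.361 -1.624 -1.185
v 0.705 -3.23 -2.042
v 1.727 -2.198 -0.979
v 1.279 -3.606 -2.229
v 2.301 -2.573 -1.167
v 1.793 -3.608 -2.722
v 2.815 -2.575 -1.659
v 2.005 -3.234 -3.289
v 3.027 -2.201 -2.227
v -0.157 1.541 1.262
v 0.268 2.621 2.638
v -0.882 3.024 0.321
v -0.457 4.104 1.697
v 1.657 1.896 0.423
v 2.082 2.976 1.799
v 0.932 3.379 -0.518
v 1.357 4.459 0.858
f 2 1 5
f 2 5 3
f 3 5 6
f 3 6 4
f 5 1 7
f 5 7 6
f 6 7 8
f 6 8 4
f 7 1 9
f 7 9 8
f 8 9 10
f 8 10 4
f 9 1 11
f 9 11 10
f 10 11 12
f 10 12 4
f 11 1 13
f 11 13 12
f 12 13 14
f 12 14 4
f 13 1 15
f 13 15 14
f 14 15 16
f 14 16 4
f 15 1 17
f 15 17 16
f 16 17 18
f 16 18 4
f 17 1 19
f 17 19 18
f 18 19 20
f 18 20 4
f 19 1 2
f 19 2 20
f 20 2 3
f 20 3 4
f 22 24 21
f 25 22 21
f 21 24 23
f 23 25 21
f 22 28 24
f 26 22 25
f 26 28 22
f 24 28 23
f 27 25 23
f 23 28 27
f 27 26 25
f 28 26 27



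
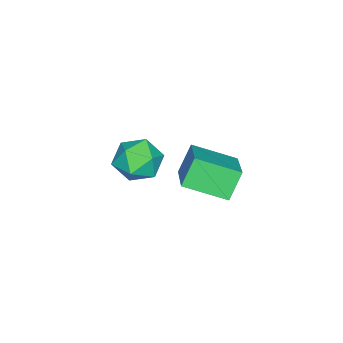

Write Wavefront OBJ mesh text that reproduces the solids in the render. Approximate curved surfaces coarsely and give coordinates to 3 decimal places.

v -1.596 -1.356 2.803
v -2.259 -1.166 3.881
v -2.149 0.208 2.187
v -2.812 0.399 3.265
v 0.052 -0.439 3.655
v -0.611 -0.248 4.733
v -0.501 1.126 3.039
v -1.164 1.316 4.117
v -3.928 -3.063 1.292
v -3.003 -3.088 1.812
v -3.597 -4.612 0.628
v -2.672 -4.637 1.148
v -3.585 -4.699 1.686
v -3.79 -3.741 2.097
v -2.81 -3.959 0.343
v -3.015 -3.001 0.754
v -2.312 -3.641 1.226
v -2.791 -4.099 2.056
v -3.809 -3.601 0.384
v -4.288 -4.059 1.214
f 2 4 1
f 5 2 1
f 1 4 3
f 3 5 1
f 2 8 4
f 6 2 5
f 6 8 2
f 4 8 3
f 7 5 3
f 3 8 7
f 7 6 5
f 8 6 7
f 9 20 14
f 9 14 10
f 9 10 16
f 9 16 19
f 9 19 20
f 10 14 18
f 14 20 13
f 20 19 11
f 19 16 15
f 16 10 17
f 12 18 13
f 12 13 11
f 12 11 15
f 12 15 17
f 12 17 18
f 13 18 14
f 11 13 20
f 15 11 19
f 17 15 16
f 18 17 10



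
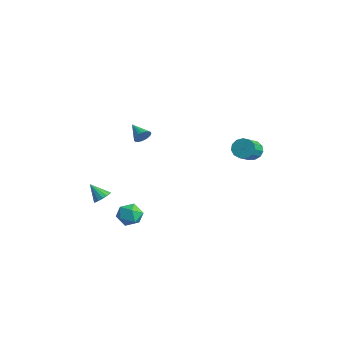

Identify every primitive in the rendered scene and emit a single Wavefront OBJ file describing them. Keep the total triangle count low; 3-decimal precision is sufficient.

v 0.998 4.129 -1.545
v 1.566 4.308 -1.806
v 2.21 3.33 -1.077
v 1.642 3.151 -0.815
v 1.525 4.508 -1.502
v 2.169 3.529 -0.772
v 1.316 4.587 -1.212
v 1.961 3.609 -0.482
v 1.007 4.522 -1.027
v 1.651 3.543 -0.297
v 0.695 4.331 -1.007
v 1.339 3.353 -0.277
v 0.479 4.077 -1.157
v 1.123 3.098 -0.427
v 0.428 3.839 -1.431
v 1.072 2.86 -0.701
v 0.558 3.693 -1.741
v 1.202 2.715 -1.011
v 0.827 3.686 -1.989
v 1.471 2.708 -1.259
v 1.151 3.819 -2.095
v 1.795 2.841 -1.366
v 1.426 4.051 -2.027
v 2.07 3.073 -1.298
v -1.871 -3.126 -4.193
v -1.459 -3.092 -3.861
v -2.489 -3.494 -3.387
v -1.584 -2.848 -3.846
v -1.785 -2.678 -3.923
v -2.01 -2.629 -4.073
v -2.197 -2.713 -4.255
v -2.297 -2.908 -4.42
v -2.283 -3.161 -4.525
v -2.159 -3.405 -4.54
v -1.957 -3.574 -4.463
v -1.732 -3.624 -4.313
v -1.545 -3.54 -4.131
v -1.445 -3.345 -3.966
v -1.7 -0.782 -0.316
v -1.481 -0.938 0.118
v -2.66 -0.818 0.156
v -1.478 -0.727 0.14
v -1.514 -0.525 0.083
v -1.581 -0.368 -0.042
v -1.669 -0.283 -0.215
v -1.763 -0.284 -0.405
v -1.846 -0.371 -0.58
v -1.903 -0.529 -0.709
v -1.926 -0.731 -0.77
v -1.909 -0.941 -0.753
v -1.856 -1.124 -0.66
v -1.777 -1.248 -0.507
v -1.684 -1.292 -0.322
v -1.594 -1.247 -0.135
v -1.522 -1.122 0.02
v 0.403 -3.207 -3.748
v 0.949 -2.958 -3.286
v 1.251 -3.682 -4.494
v 1.797 -3.433 -4.032
v 1.34 -3.994 -3.81
v 0.816 -3.701 -3.349
v 1.384 -2.939 -4.431
v 0.86 -2.646 -3.97
v 1.555 -2.793 -3.708
v 1.528 -3.445 -3.325
v 0.672 -3.195 -4.455
v 0.645 -3.847 -4.072
f 2 1 5
f 2 5 3
f 3 5 6
f 3 6 4
f 5 1 7
f 5 7 6
f 6 7 8
f 6 8 4
f 7 1 9
f 7 9 8
f 8 9 10
f 8 10 4
f 9 1 11
f 9 11 10
f 10 11 12
f 10 12 4
f 11 1 13
f 11 13 12
f 12 13 14
f 12 14 4
f 13 1 15
f 13 15 14
f 14 15 16
f 14 16 4
f 15 1 17
f 15 17 16
f 16 17 18
f 16 18 4
f 17 1 19
f 17 19 18
f 18 19 20
f 18 20 4
f 19 1 21
f 19 21 20
f 20 21 22
f 20 22 4
f 21 1 23
f 21 23 22
f 22 23 24
f 22 24 4
f 23 1 2
f 23 2 24
f 24 2 3
f 24 3 4
f 26 25 28
f 26 28 27
f 28 25 29
f 28 29 27
f 29 25 30
f 29 30 27
f 30 25 31
f 30 31 27
f 31 25 32
f 31 32 27
f 32 25 33
f 32 33 27
f 33 25 34
f 33 34 27
f 34 25 35
f 34 35 27
f 35 25 36
f 35 36 27
f 36 25 37
f 36 37 27
f 37 25 38
f 37 38 27
f 38 25 26
f 38 26 27
f 40 39 42
f 40 42 41
f 42 39 43
f 42 43 41
f 43 39 44
f 43 44 41
f 44 39 45
f 44 45 41
f 45 39 46
f 45 46 41
f 46 39 47
f 46 47 41
f 47 39 48
f 47 48 41
f 48 39 49
f 48 49 41
f 49 39 50
f 49 50 41
f 50 39 51
f 50 51 41
f 51 39 52
f 51 52 41
f 52 39 53
f 52 53 41
f 53 39 54
f 53 54 41
f 54 39 55
f 54 55 41
f 55 39 40
f 55 40 41
f 56 67 61
f 56 61 57
f 56 57 63
f 56 63 66
f 56 66 67
f 57 61 65
f 61 67 60
f 67 66 58
f 66 63 62
f 63 57 64
f 59 65 60
f 59 60 58
f 59 58 62
f 59 62 64
f 59 64 65
f 60 65 61
f 58 60 67
f 62 58 66
f 64 62 63
f 65 64 57



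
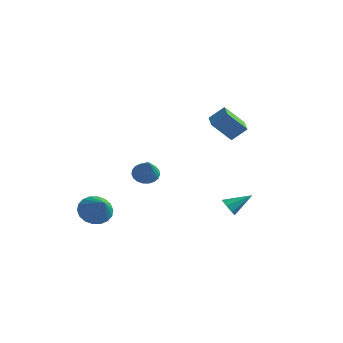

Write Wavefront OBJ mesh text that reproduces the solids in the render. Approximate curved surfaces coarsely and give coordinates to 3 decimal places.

v 0.684 3.674 3.66
v 1.392 4.249 4.5
v 1.526 4.504 2.383
v 2.233 5.079 3.224
v 1.567 2.681 3.596
v 2.274 3.256 4.437
v 2.408 3.511 2.32
v 3.116 4.086 3.16
v -0.284 -1.14 0.541
v 0.362 -1.203 0.055
v 0.724 -2.22 2.019
v 0.426 -0.917 0.22
v 0.368 -0.669 0.441
v 0.197 -0.503 0.678
v -0.057 -0.447 0.892
v -0.35 -0.51 1.046
v -0.632 -0.683 1.111
v -0.853 -0.934 1.079
v -0.976 -1.222 0.953
v -0.979 -1.495 0.755
v -0.862 -1.706 0.521
v -0.645 -1.82 0.29
v -0.366 -1.816 0.102
v -0.072 -1.696 -0.009
v 0.185 -1.479 -0.026
v 3.502 1.638 -2.187
v 3.992 1.565 -2.638
v 4.438 2.662 -1.333
v 3.676 1.951 -2.753
v 3.257 2.154 -2.538
v 2.982 2.055 -2.117
v 3.011 1.711 -1.737
v 3.327 1.325 -1.621
v 3.746 1.122 -1.837
v 4.021 1.221 -2.258
v -2.092 -3.503 -2.012
v -1.468 -2.655 -2.134
v -0.808 -4.277 -0.828
v -1.737 -2.535 -1.764
v -2.076 -2.608 -1.444
v -2.418 -2.858 -1.237
v -2.695 -3.235 -1.183
v -2.853 -3.666 -1.293
v -2.86 -4.064 -1.545
v -2.715 -4.352 -1.89
v -2.447 -4.471 -2.259
v -2.108 -4.398 -2.579
v -1.766 -4.148 -2.787
v -1.488 -3.771 -2.841
v -1.33 -3.34 -2.731
v -1.323 -2.942 -2.479
f 2 4 1
f 5 2 1
f 1 4 3
f 3 5 1
f 2 8 4
f 6 2 5
f 6 8 2
f 4 8 3
f 7 5 3
f 3 8 7
f 7 6 5
f 8 6 7
f 10 9 12
f 10 12 11
f 12 9 13
f 12 13 11
f 13 9 14
f 13 14 11
f 14 9 15
f 14 15 11
f 15 9 16
f 15 16 11
f 16 9 17
f 16 17 11
f 17 9 18
f 17 18 11
f 18 9 19
f 18 19 11
f 19 9 20
f 19 20 11
f 20 9 21
f 20 21 11
f 21 9 22
f 21 22 11
f 22 9 23
f 22 23 11
f 23 9 24
f 23 24 11
f 24 9 25
f 24 25 11
f 25 9 10
f 25 10 11
f 27 26 29
f 27 29 28
f 29 26 30
f 29 30 28
f 30 26 31
f 30 31 28
f 31 26 32
f 31 32 28
f 32 26 33
f 32 33 28
f 33 26 34
f 33 34 28
f 34 26 35
f 34 35 28
f 35 26 27
f 35 27 28
f 37 36 39
f 37 39 38
f 39 36 40
f 39 40 38
f 40 36 41
f 40 41 38
f 41 36 42
f 41 42 38
f 42 36 43
f 42 43 38
f 43 36 44
f 43 44 38
f 44 36 45
f 44 45 38
f 45 36 46
f 45 46 38
f 46 36 47
f 46 47 38
f 47 36 48
f 47 48 38
f 48 36 49
f 48 49 38
f 49 36 50
f 49 50 38
f 50 36 51
f 50 51 38
f 51 36 37
f 51 37 38



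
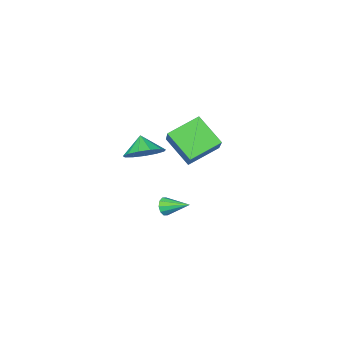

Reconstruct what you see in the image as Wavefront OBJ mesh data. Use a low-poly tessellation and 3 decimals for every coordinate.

v 2.262 1.215 -2.577
v 2.531 1.18 -2.133
v 1.618 2.265 -2.103
v 2.695 1.37 -2.333
v 2.693 1.502 -2.626
v 2.527 1.523 -2.901
v 2.26 1.427 -3.051
v 1.994 1.25 -3.02
v 1.83 1.059 -2.82
v 1.831 0.928 -2.527
v 1.997 0.906 -2.252
v 2.265 1.002 -2.102
v 2.919 0.56 0.847
v 3.552 -0.08 0.46
v 2.721 -0.1 1.613
v 3.843 0.235 0.808
v 3.841 0.654 1.168
v 3.546 1.043 1.426
v 3.052 1.278 1.5
v 2.516 1.286 1.368
v 2.108 1.062 1.069
v 1.958 0.68 0.701
v 2.113 0.259 0.379
v 2.524 -0.066 0.205
v 3.061 -0.193 0.236
v 2.63 1.893 2.377
v 1.139 2.087 3.055
v 2.301 3.169 1.287
v 0.81 3.364 1.966
v 3.39 3.196 3.674
v 1.899 3.391 4.353
v 3.061 4.473 2.585
v 1.57 4.667 3.263
f 2 1 4
f 2 4 3
f 4 1 5
f 4 5 3
f 5 1 6
f 5 6 3
f 6 1 7
f 6 7 3
f 7 1 8
f 7 8 3
f 8 1 9
f 8 9 3
f 9 1 10
f 9 10 3
f 10 1 11
f 10 11 3
f 11 1 12
f 11 12 3
f 12 1 2
f 12 2 3
f 14 13 16
f 14 16 15
f 16 13 17
f 16 17 15
f 17 13 18
f 17 18 15
f 18 13 19
f 18 19 15
f 19 13 20
f 19 20 15
f 20 13 21
f 20 21 15
f 21 13 22
f 21 22 15
f 22 13 23
f 22 23 15
f 23 13 24
f 23 24 15
f 24 13 25
f 24 25 15
f 25 13 14
f 25 14 15
f 27 29 26
f 30 27 26
f 26 29 28
f 28 30 26
f 27 33 29
f 31 27 30
f 31 33 27
f 29 33 28
f 32 30 28
f 28 33 32
f 32 31 30
f 33 31 32



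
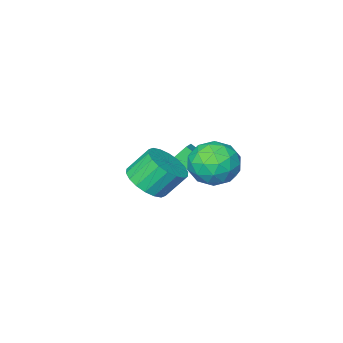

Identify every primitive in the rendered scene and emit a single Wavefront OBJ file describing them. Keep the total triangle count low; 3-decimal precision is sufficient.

v -1.625 3.991 1.304
v -0.911 3.893 2.112
v -1.689 2.247 1.148
v -0.975 2.149 1.956
v -1.978 2.504 2.16
v -1.938 3.582 2.256
v -0.662 2.558 1.004
v -0.622 3.636 1.1
v -0.316 3.007 1.927
v -1.129 2.973 2.641
v -1.471 3.167 0.619
v -2.284 3.133 1.333
v -1.262 4.095 1.722
v -1.338 2.045 1.538
v -1.927 2.253 1.658
v -1.508 2.196 2.133
v -1.866 3.912 1.806
v -1.447 3.854 2.281
v -2.074 3.038 2.309
v -1.153 2.286 0.979
v -0.734 2.228 1.454
v -1.092 3.944 1.127
v -0.673 3.887 1.602
v -0.526 3.102 0.951
v -0.493 3.517 2.088
v -0.531 2.492 1.997
v -0.346 2.732 1.437
v -0.323 3.366 1.493
v -0.971 3.497 2.508
v -1.009 2.472 2.416
v -1.598 2.68 2.536
v -1.575 3.314 2.592
v -0.621 2.976 2.399
v -1.591 3.668 0.844
v -1.629 2.643 0.752
v -1.025 2.826 0.668
v -1.002 3.46 0.724
v -2.069 3.648 1.263
v -2.107 2.623 1.172
v -2.277 2.774 1.767
v -2.254 3.408 1.823
v -1.979 3.164 0.861
v 1.878 3.309 1.835
v 2.653 3.413 2.32
v 1.977 3.834 3.31
v 1.202 3.731 2.825
v 2.611 3.776 2.136
v 1.935 4.198 3.126
v 2.424 4.048 1.893
v 1.748 4.469 2.883
v 2.128 4.172 1.639
v 1.453 4.594 2.628
v 1.783 4.126 1.423
v 1.108 4.548 2.412
v 1.457 3.918 1.289
v 0.782 4.34 2.278
v 1.214 3.59 1.263
v 0.539 4.011 2.252
v 1.103 3.206 1.35
v 0.427 3.627 2.34
v 1.145 2.842 1.534
v 0.469 3.264 2.524
v 1.332 2.571 1.777
v 0.656 2.992 2.767
v 1.627 2.446 2.032
v 0.952 2.868 3.021
v 1.972 2.492 2.248
v 1.297 2.914 3.237
v 2.298 2.7 2.382
v 1.623 3.122 3.371
v 2.541 3.029 2.408
v 1.866 3.45 3.397
v -3.572 0.419 -0.564
v -2.967 -0.73 0.336
v -2.863 1.101 -0.169
v -2.258 -0.048 0.73
v -3.062 0.228 -1.15
v -2.457 -0.921 -0.251
v -2.353 0.91 -0.756
v -1.748 -0.239 0.144
f 1 38 17
f 38 12 41
f 17 41 6
f 38 41 17
f 1 17 13
f 17 6 18
f 13 18 2
f 17 18 13
f 1 13 22
f 13 2 23
f 22 23 8
f 13 23 22
f 1 22 34
f 22 8 37
f 34 37 11
f 22 37 34
f 1 34 38
f 34 11 42
f 38 42 12
f 34 42 38
f 2 18 29
f 18 6 32
f 29 32 10
f 18 32 29
f 6 41 19
f 41 12 40
f 19 40 5
f 41 40 19
f 12 42 39
f 42 11 35
f 39 35 3
f 42 35 39
f 11 37 36
f 37 8 24
f 36 24 7
f 37 24 36
f 8 23 28
f 23 2 25
f 28 25 9
f 23 25 28
f 4 30 16
f 30 10 31
f 16 31 5
f 30 31 16
f 4 16 14
f 16 5 15
f 14 15 3
f 16 15 14
f 4 14 21
f 14 3 20
f 21 20 7
f 14 20 21
f 4 21 26
f 21 7 27
f 26 27 9
f 21 27 26
f 4 26 30
f 26 9 33
f 30 33 10
f 26 33 30
f 5 31 19
f 31 10 32
f 19 32 6
f 31 32 19
f 3 15 39
f 15 5 40
f 39 40 12
f 15 40 39
f 7 20 36
f 20 3 35
f 36 35 11
f 20 35 36
f 9 27 28
f 27 7 24
f 28 24 8
f 27 24 28
f 10 33 29
f 33 9 25
f 29 25 2
f 33 25 29
f 44 43 47
f 44 47 45
f 45 47 48
f 45 48 46
f 47 43 49
f 47 49 48
f 48 49 50
f 48 50 46
f 49 43 51
f 49 51 50
f 50 51 52
f 50 52 46
f 51 43 53
f 51 53 52
f 52 53 54
f 52 54 46
f 53 43 55
f 53 55 54
f 54 55 56
f 54 56 46
f 55 43 57
f 55 57 56
f 56 57 58
f 56 58 46
f 57 43 59
f 57 59 58
f 58 59 60
f 58 60 46
f 59 43 61
f 59 61 60
f 60 61 62
f 60 62 46
f 61 43 63
f 61 63 62
f 62 63 64
f 62 64 46
f 63 43 65
f 63 65 64
f 64 65 66
f 64 66 46
f 65 43 67
f 65 67 66
f 66 67 68
f 66 68 46
f 67 43 69
f 67 69 68
f 68 69 70
f 68 70 46
f 69 43 71
f 69 71 70
f 70 71 72
f 70 72 46
f 71 43 44
f 71 44 72
f 72 44 45
f 72 45 46
f 74 76 73
f 77 74 73
f 73 76 75
f 75 77 73
f 74 80 76
f 78 74 77
f 78 80 74
f 76 80 75
f 79 77 75
f 75 80 79
f 79 78 77
f 80 78 79



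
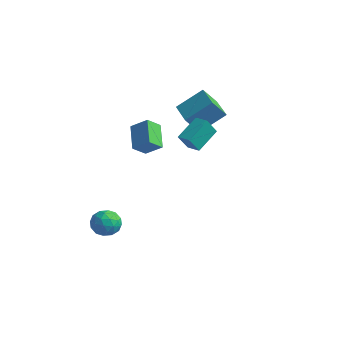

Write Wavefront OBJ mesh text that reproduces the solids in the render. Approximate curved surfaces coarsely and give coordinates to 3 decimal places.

v -0.705 -1.289 2.159
v -1.811 -0.362 3.093
v -0.561 -0.45 1.495
v -1.668 0.478 2.429
v 0.208 -0.898 2.851
v -0.899 0.03 3.785
v 0.351 -0.058 2.187
v -0.755 0.869 3.121
v -1.828 3.139 3.319
v -1.025 4.43 4.492
v -1.449 3.867 2.26
v -0.646 5.157 3.433
v -0.154 2.163 3.247
v 0.649 3.453 4.42
v 0.225 2.89 2.188
v 1.028 4.181 3.361
v -0.811 -2.188 -2.923
v -0.324 -2.704 -3.517
v -1.656 -3.376 -2.583
v -1.169 -3.892 -3.177
v -0.775 -3.589 -2.397
v -0.253 -2.855 -2.607
v -1.727 -3.225 -3.493
v -1.205 -2.491 -3.703
v -0.891 -3.345 -3.869
v -0.302 -3.57 -3.192
v -1.678 -2.51 -2.908
v -1.089 -2.735 -2.231
v -0.493 -2.342 -3.25
v -1.487 -3.738 -2.85
v -1.255 -3.56 -2.391
v -0.969 -3.864 -2.741
v -0.451 -2.43 -2.715
v -0.165 -2.734 -3.064
v -0.43 -3.254 -2.406
v -1.815 -3.346 -3.036
v -1.529 -3.65 -3.385
v -1.011 -2.216 -3.359
v -0.725 -2.52 -3.709
v -1.55 -2.826 -3.694
v -0.54 -3.022 -3.806
v -1.037 -3.72 -3.606
v -1.365 -3.328 -3.792
v -1.058 -2.897 -3.916
v -0.194 -3.154 -3.408
v -0.691 -3.852 -3.208
v -0.459 -3.674 -2.749
v -0.152 -3.243 -2.873
v -0.527 -3.531 -3.615
v -1.289 -2.228 -2.892
v -1.786 -2.926 -2.692
v -1.828 -2.837 -3.227
v -1.521 -2.406 -3.351
v -0.943 -2.36 -2.494
v -1.44 -3.058 -2.294
v -0.922 -3.183 -2.184
v -0.615 -2.752 -2.308
v -1.453 -2.549 -2.485
v 2.335 -0.153 2.99
v 2.226 -0.787 3.967
v 2.268 1.242 3.888
v 2.16 0.607 4.865
v 3.18 -0.167 3.075
v 3.072 -0.802 4.052
v 3.114 1.227 3.973
v 3.005 0.593 4.95
f 2 4 1
f 5 2 1
f 1 4 3
f 3 5 1
f 2 8 4
f 6 2 5
f 6 8 2
f 4 8 3
f 7 5 3
f 3 8 7
f 7 6 5
f 8 6 7
f 10 12 9
f 13 10 9
f 9 12 11
f 11 13 9
f 10 16 12
f 14 10 13
f 14 16 10
f 12 16 11
f 15 13 11
f 11 16 15
f 15 14 13
f 16 14 15
f 17 54 33
f 54 28 57
f 33 57 22
f 54 57 33
f 17 33 29
f 33 22 34
f 29 34 18
f 33 34 29
f 17 29 38
f 29 18 39
f 38 39 24
f 29 39 38
f 17 38 50
f 38 24 53
f 50 53 27
f 38 53 50
f 17 50 54
f 50 27 58
f 54 58 28
f 50 58 54
f 18 34 45
f 34 22 48
f 45 48 26
f 34 48 45
f 22 57 35
f 57 28 56
f 35 56 21
f 57 56 35
f 28 58 55
f 58 27 51
f 55 51 19
f 58 51 55
f 27 53 52
f 53 24 40
f 52 40 23
f 53 40 52
f 24 39 44
f 39 18 41
f 44 41 25
f 39 41 44
f 20 46 32
f 46 26 47
f 32 47 21
f 46 47 32
f 20 32 30
f 32 21 31
f 30 31 19
f 32 31 30
f 20 30 37
f 30 19 36
f 37 36 23
f 30 36 37
f 20 37 42
f 37 23 43
f 42 43 25
f 37 43 42
f 20 42 46
f 42 25 49
f 46 49 26
f 42 49 46
f 21 47 35
f 47 26 48
f 35 48 22
f 47 48 35
f 19 31 55
f 31 21 56
f 55 56 28
f 31 56 55
f 23 36 52
f 36 19 51
f 52 51 27
f 36 51 52
f 25 43 44
f 43 23 40
f 44 40 24
f 43 40 44
f 26 49 45
f 49 25 41
f 45 41 18
f 49 41 45
f 60 62 59
f 63 60 59
f 59 62 61
f 61 63 59
f 60 66 62
f 64 60 63
f 64 66 60
f 62 66 61
f 65 63 61
f 61 66 65
f 65 64 63
f 66 64 65



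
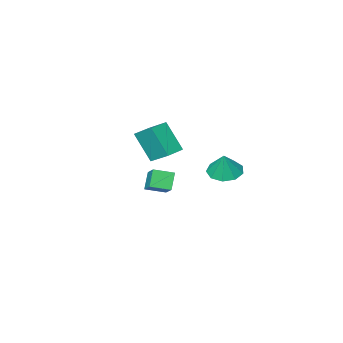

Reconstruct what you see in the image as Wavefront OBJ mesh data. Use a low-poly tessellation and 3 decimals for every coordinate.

v -4.857 -4.062 -2.859
v -4.357 -2.873 -2.056
v -4.266 -3.607 -3.9
v -3.765 -2.418 -3.096
v -3.795 -4.722 -2.544
v -3.294 -3.533 -1.74
v -3.203 -4.267 -3.584
v -2.703 -3.078 -2.781
v -1.052 -0.818 3.074
v -1.289 0.42 3.868
v -1.37 0.254 1.308
v -1.608 1.492 2.102
v 0.148 -0.552 3.018
v -0.09 0.686 3.812
v -0.171 0.52 1.252
v -0.408 1.758 2.046
v -2.889 3.538 0.905
v -2.203 4.186 0.518
v -2.491 3.922 2.255
v -2.815 4.51 0.606
v -3.461 4.379 0.834
v -3.84 3.855 1.095
v -3.774 3.182 1.267
v -3.294 2.675 1.269
v -2.625 2.572 1.101
v -2.079 2.921 0.841
v -1.913 3.558 0.611
f 2 4 1
f 5 2 1
f 1 4 3
f 3 5 1
f 2 8 4
f 6 2 5
f 6 8 2
f 4 8 3
f 7 5 3
f 3 8 7
f 7 6 5
f 8 6 7
f 10 12 9
f 13 10 9
f 9 12 11
f 11 13 9
f 10 16 12
f 14 10 13
f 14 16 10
f 12 16 11
f 15 13 11
f 11 16 15
f 15 14 13
f 16 14 15
f 18 17 20
f 18 20 19
f 20 17 21
f 20 21 19
f 21 17 22
f 21 22 19
f 22 17 23
f 22 23 19
f 23 17 24
f 23 24 19
f 24 17 25
f 24 25 19
f 25 17 26
f 25 26 19
f 26 17 27
f 26 27 19
f 27 17 18
f 27 18 19



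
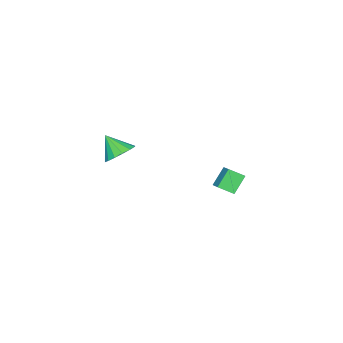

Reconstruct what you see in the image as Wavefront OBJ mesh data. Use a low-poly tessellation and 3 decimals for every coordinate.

v -3.65 0.979 -2.87
v -4.419 1.091 -2.008
v -4.036 1.667 -3.303
v -4.805 1.779 -2.442
v -2.975 1.681 -2.358
v -3.744 1.793 -1.497
v -3.361 2.369 -2.792
v -4.13 2.481 -1.93
v 2.08 -0.249 2.025
v 2.81 -0.009 2.279
v 2.04 -1.091 2.935
v 2.538 0.231 2.489
v 2.143 0.342 2.574
v 1.731 0.295 2.513
v 1.412 0.102 2.32
v 1.273 -0.186 2.049
v 1.349 -0.49 1.771
v 1.622 -0.73 1.561
v 2.017 -0.841 1.475
v 2.429 -0.794 1.537
v 2.747 -0.601 1.729
v 2.887 -0.313 2.001
f 2 4 1
f 5 2 1
f 1 4 3
f 3 5 1
f 2 8 4
f 6 2 5
f 6 8 2
f 4 8 3
f 7 5 3
f 3 8 7
f 7 6 5
f 8 6 7
f 10 9 12
f 10 12 11
f 12 9 13
f 12 13 11
f 13 9 14
f 13 14 11
f 14 9 15
f 14 15 11
f 15 9 16
f 15 16 11
f 16 9 17
f 16 17 11
f 17 9 18
f 17 18 11
f 18 9 19
f 18 19 11
f 19 9 20
f 19 20 11
f 20 9 21
f 20 21 11
f 21 9 22
f 21 22 11
f 22 9 10
f 22 10 11



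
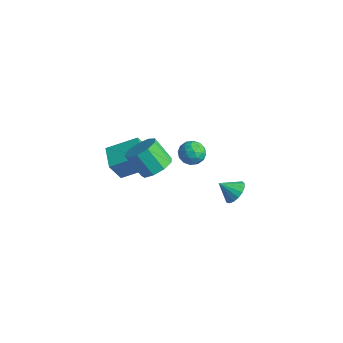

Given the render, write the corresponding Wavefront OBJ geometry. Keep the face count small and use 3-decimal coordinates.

v 4.24 -0.119 -0.402
v 4.952 -0.468 -0.125
v 3.6 -0.801 0.382
v 4.902 -0.147 0.113
v 4.701 0.179 0.233
v 4.394 0.438 0.207
v 4.052 0.568 0.042
v 3.752 0.542 -0.226
v 3.565 0.363 -0.533
v 3.532 0.074 -0.811
v 3.661 -0.259 -0.995
v 3.923 -0.56 -1.043
v 4.257 -0.761 -0.945
v 4.587 -0.814 -0.722
v 4.838 -0.708 -0.426
v -4.678 -1.748 -2.996
v -4.771 -2.527 -1.521
v -3.569 -0.17 -2.092
v -3.662 -0.949 -0.618
v -3.298 -2.531 -3.322
v -3.391 -3.31 -1.848
v -2.189 -0.953 -2.419
v -2.282 -1.732 -0.944
v -0.991 1.769 -1.399
v -0.448 1.51 -0.738
v -1.352 0.39 -1.642
v -0.809 0.131 -0.981
v -1.557 0.583 -0.794
v -1.334 1.436 -0.644
v -0.466 0.464 -1.736
v -0.243 1.317 -1.586
v -0.124 0.704 -0.946
v -0.798 0.777 -0.364
v -1.002 1.123 -2.016
v -1.676 1.196 -1.434
v -0.688 1.761 -1.047
v -1.112 0.139 -1.333
v -1.552 0.405 -1.223
v -1.233 0.253 -0.835
v -1.208 1.717 -0.992
v -0.89 1.565 -0.603
v -1.541 1.02 -0.636
v -0.91 0.335 -1.777
v -0.592 0.183 -1.388
v -0.567 1.647 -1.545
v -0.248 1.495 -1.157
v -0.259 0.88 -1.744
v -0.178 1.135 -0.781
v -0.39 0.324 -0.924
v -0.189 0.52 -1.368
v -0.058 1.021 -1.279
v -0.575 1.178 -0.439
v -0.787 0.367 -0.582
v -1.226 0.633 -0.472
v -1.095 1.134 -0.383
v -0.384 0.704 -0.561
v -1.013 1.533 -1.798
v -1.225 0.722 -1.941
v -0.705 0.766 -1.997
v -0.574 1.267 -1.908
v -1.41 1.576 -1.456
v -1.622 0.765 -1.599
v -1.742 0.879 -1.101
v -1.611 1.38 -1.012
v -1.416 1.196 -1.819
v 0.044 -2.449 0.156
v 0.731 -3.217 0.441
v -0.276 -3.62 1.788
v -0.964 -2.851 1.504
v 0.913 -2.587 0.765
v -0.094 -2.989 2.112
v 0.688 -1.892 0.804
v -0.32 -2.294 2.152
v 0.161 -1.457 0.54
v -0.846 -1.86 1.888
v -0.42 -1.486 0.097
v -1.428 -1.889 1.444
v -0.785 -1.966 -0.319
v -1.792 -2.369 1.029
v -0.762 -2.672 -0.512
v -1.769 -3.074 0.835
v -0.362 -3.273 -0.393
v -1.369 -3.675 0.955
v 0.228 -3.488 -0.017
v -0.779 -3.891 1.331
f 2 1 4
f 2 4 3
f 4 1 5
f 4 5 3
f 5 1 6
f 5 6 3
f 6 1 7
f 6 7 3
f 7 1 8
f 7 8 3
f 8 1 9
f 8 9 3
f 9 1 10
f 9 10 3
f 10 1 11
f 10 11 3
f 11 1 12
f 11 12 3
f 12 1 13
f 12 13 3
f 13 1 14
f 13 14 3
f 14 1 15
f 14 15 3
f 15 1 2
f 15 2 3
f 17 19 16
f 20 17 16
f 16 19 18
f 18 20 16
f 17 23 19
f 21 17 20
f 21 23 17
f 19 23 18
f 22 20 18
f 18 23 22
f 22 21 20
f 23 21 22
f 24 61 40
f 61 35 64
f 40 64 29
f 61 64 40
f 24 40 36
f 40 29 41
f 36 41 25
f 40 41 36
f 24 36 45
f 36 25 46
f 45 46 31
f 36 46 45
f 24 45 57
f 45 31 60
f 57 60 34
f 45 60 57
f 24 57 61
f 57 34 65
f 61 65 35
f 57 65 61
f 25 41 52
f 41 29 55
f 52 55 33
f 41 55 52
f 29 64 42
f 64 35 63
f 42 63 28
f 64 63 42
f 35 65 62
f 65 34 58
f 62 58 26
f 65 58 62
f 34 60 59
f 60 31 47
f 59 47 30
f 60 47 59
f 31 46 51
f 46 25 48
f 51 48 32
f 46 48 51
f 27 53 39
f 53 33 54
f 39 54 28
f 53 54 39
f 27 39 37
f 39 28 38
f 37 38 26
f 39 38 37
f 27 37 44
f 37 26 43
f 44 43 30
f 37 43 44
f 27 44 49
f 44 30 50
f 49 50 32
f 44 50 49
f 27 49 53
f 49 32 56
f 53 56 33
f 49 56 53
f 28 54 42
f 54 33 55
f 42 55 29
f 54 55 42
f 26 38 62
f 38 28 63
f 62 63 35
f 38 63 62
f 30 43 59
f 43 26 58
f 59 58 34
f 43 58 59
f 32 50 51
f 50 30 47
f 51 47 31
f 50 47 51
f 33 56 52
f 56 32 48
f 52 48 25
f 56 48 52
f 67 66 70
f 67 70 68
f 68 70 71
f 68 71 69
f 70 66 72
f 70 72 71
f 71 72 73
f 71 73 69
f 72 66 74
f 72 74 73
f 73 74 75
f 73 75 69
f 74 66 76
f 74 76 75
f 75 76 77
f 75 77 69
f 76 66 78
f 76 78 77
f 77 78 79
f 77 79 69
f 78 66 80
f 78 80 79
f 79 80 81
f 79 81 69
f 80 66 82
f 80 82 81
f 81 82 83
f 81 83 69
f 82 66 84
f 82 84 83
f 83 84 85
f 83 85 69
f 84 66 67
f 84 67 85
f 85 67 68
f 85 68 69

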